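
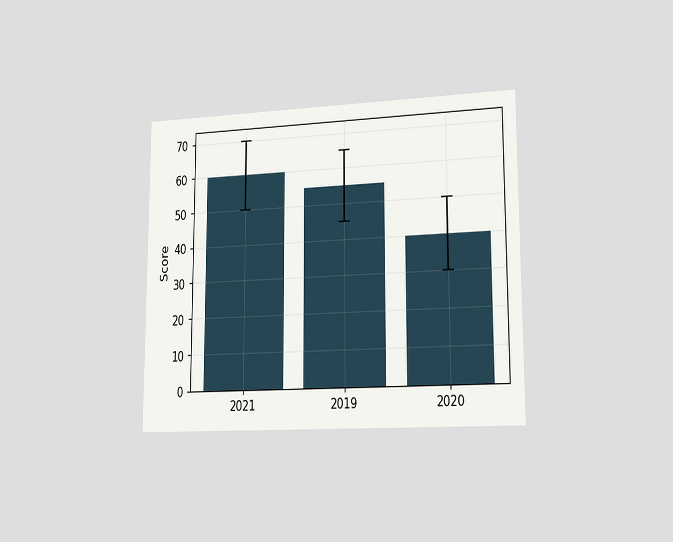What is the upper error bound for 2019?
65

The chart is viewed slightly from the right. The 2019 bar's upper whisker reaches 65.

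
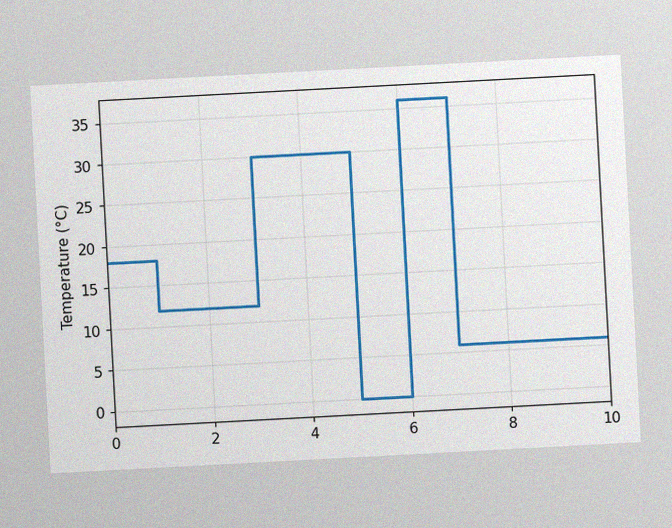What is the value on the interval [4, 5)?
30°C

The chart is tilted about 3° counter-clockwise, with some photo noise. On [4, 5) the step sits at 30°C.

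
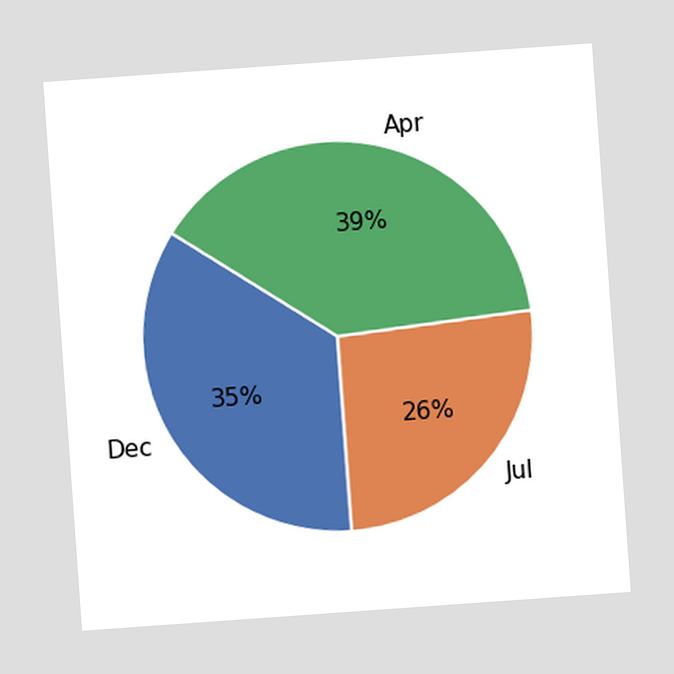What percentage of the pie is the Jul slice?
The chart is tilted about 4° counter-clockwise. The Jul slice takes up 26% of the pie.

26%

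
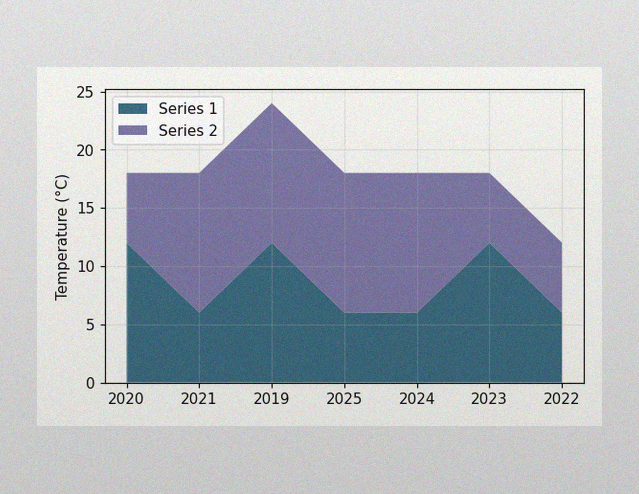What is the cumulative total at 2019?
The image has some photo noise and uneven lighting. The stacked total at 2019 reaches 24°C.

24°C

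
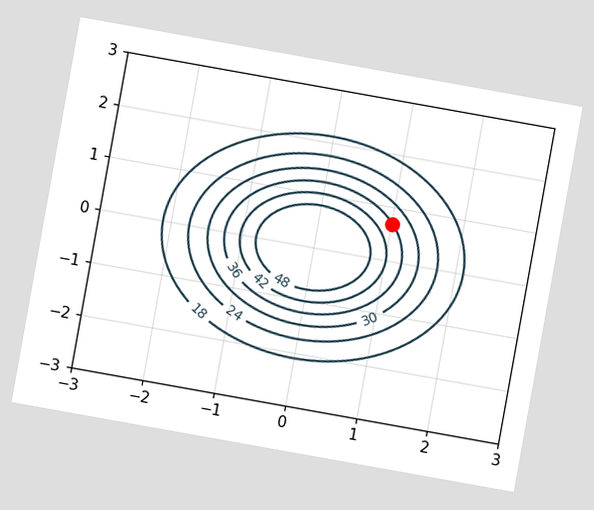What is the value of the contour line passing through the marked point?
The chart is tilted about 10° clockwise. The marked point sits on the contour labelled 36.

36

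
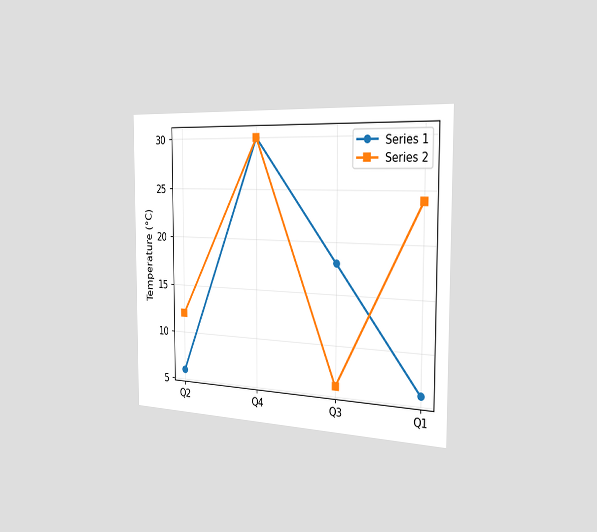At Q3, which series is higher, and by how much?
The chart is viewed slightly from the right. At Q3, Series 1 sits above the other line by 12°C.

Series 1, by 12°C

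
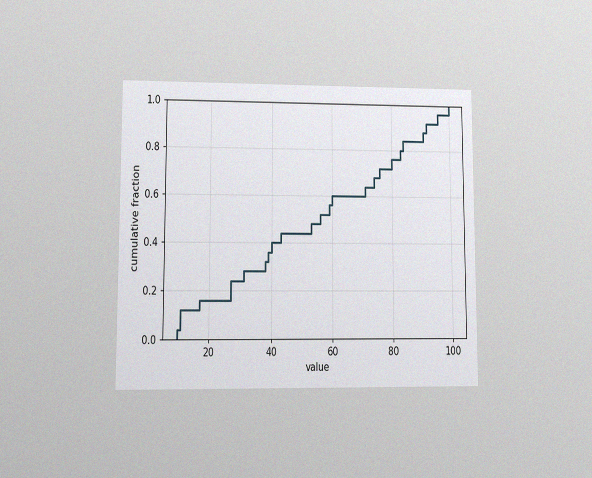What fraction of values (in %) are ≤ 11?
The chart is viewed at a slight angle, with some photo noise. At x=11 the ECDF step is at 12%.

12%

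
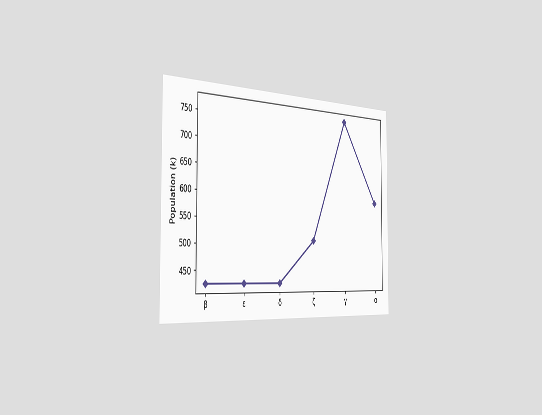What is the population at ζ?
The chart is viewed slightly from the left. At ζ, the line is at 510k.

510k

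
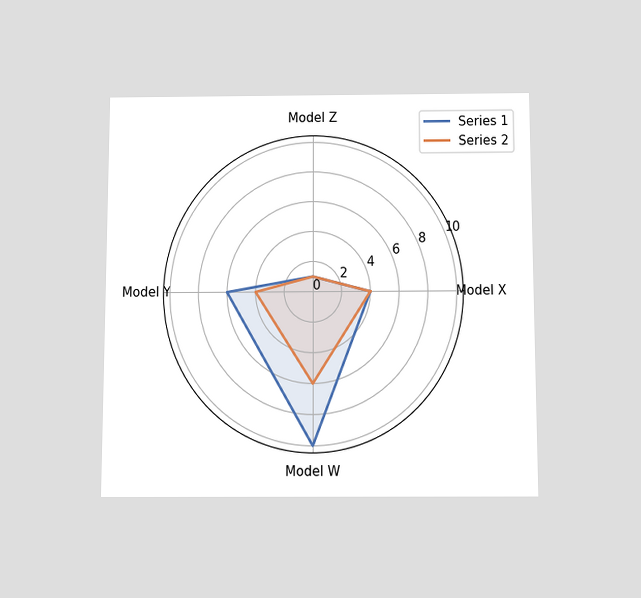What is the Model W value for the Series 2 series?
6

The chart is viewed slightly from below. On the Model W axis, Series 2 reaches 6.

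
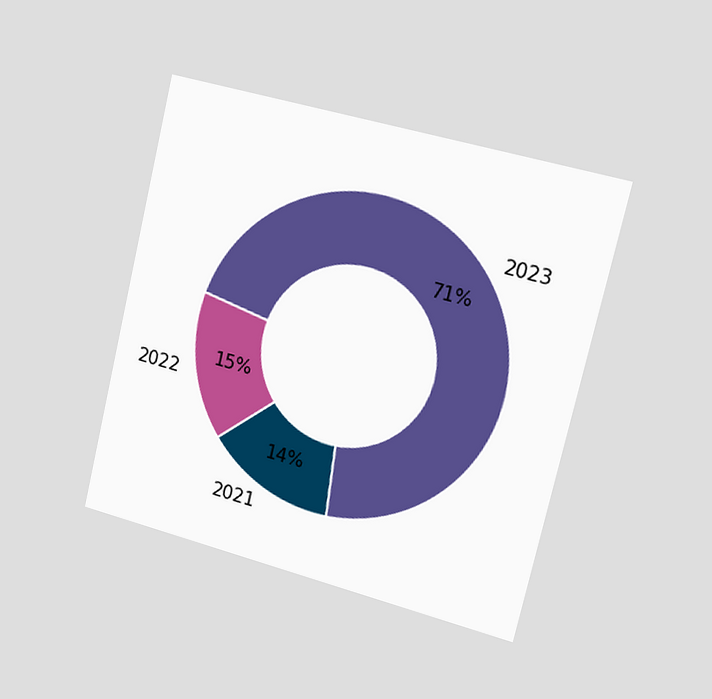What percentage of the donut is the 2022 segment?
15%

The chart is tilted about 13° clockwise and viewed slightly from the right. The 2022 segment takes up 15% of the ring.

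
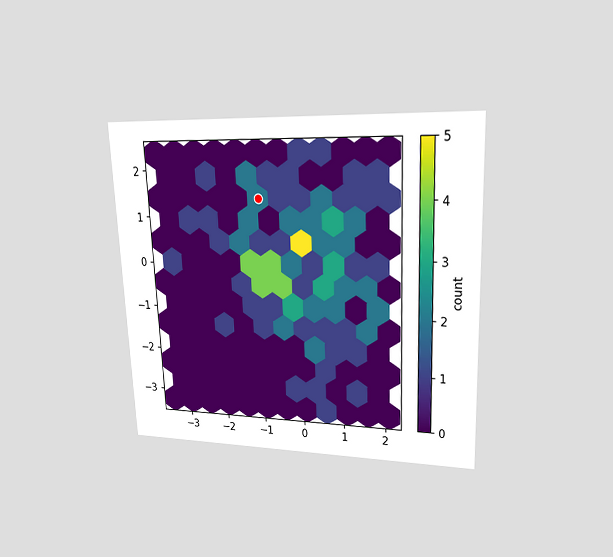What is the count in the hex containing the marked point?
2

The chart is tilted about 2° counter-clockwise and viewed at a slight angle. The marked hex reads 2 on the colorbar.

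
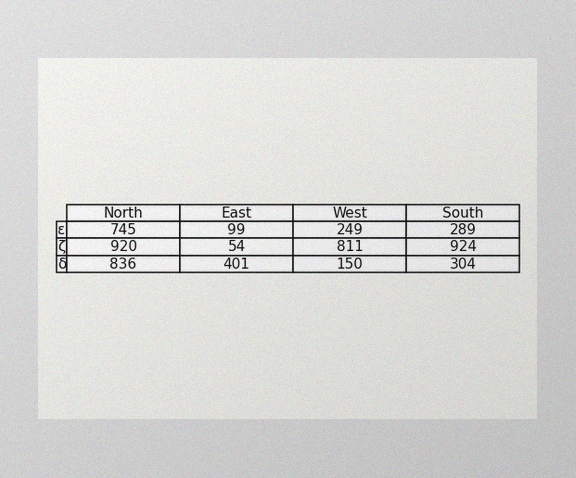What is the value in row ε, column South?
289

The image has some photo noise and uneven lighting. The (ε, South) cell reads 289.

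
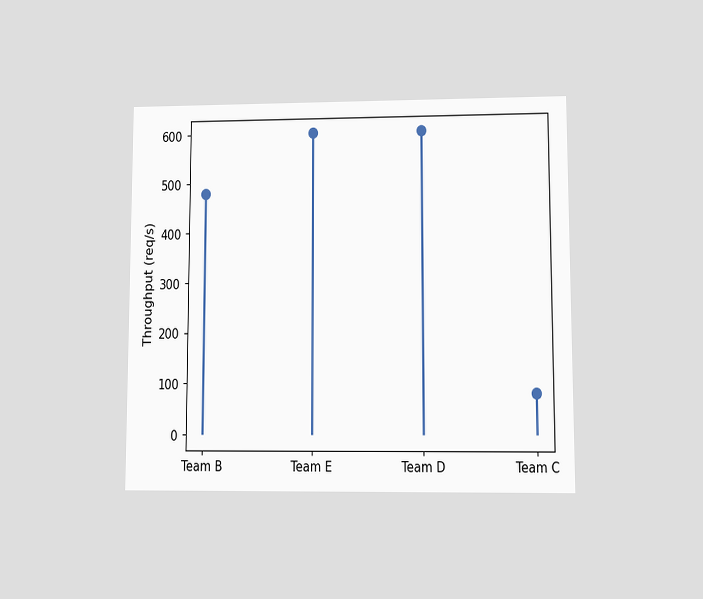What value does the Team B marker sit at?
The chart is viewed at a slight angle. The Team B marker sits at 480req/s.

480req/s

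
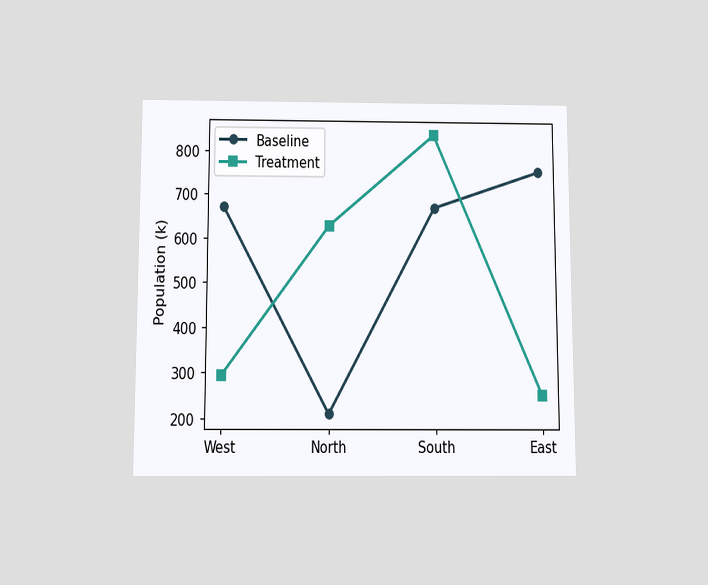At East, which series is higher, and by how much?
The chart is viewed slightly from below. At East, Baseline sits above the other line by 504k.

Baseline, by 504k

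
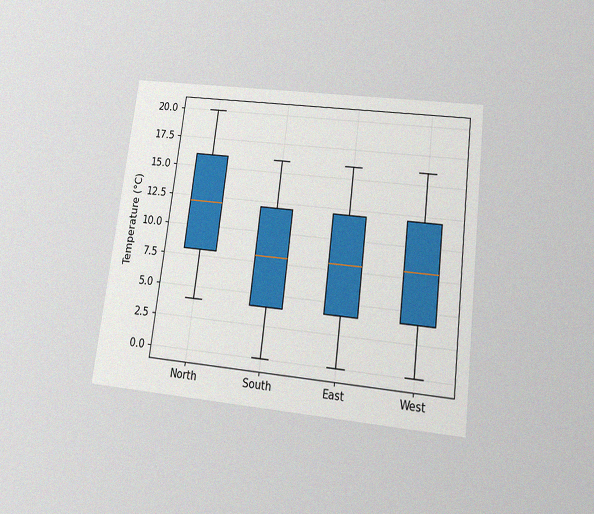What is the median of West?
8°C

The chart is tilted about 7° clockwise and viewed slightly from below, with some photo noise. The median line in the West box sits at 8°C.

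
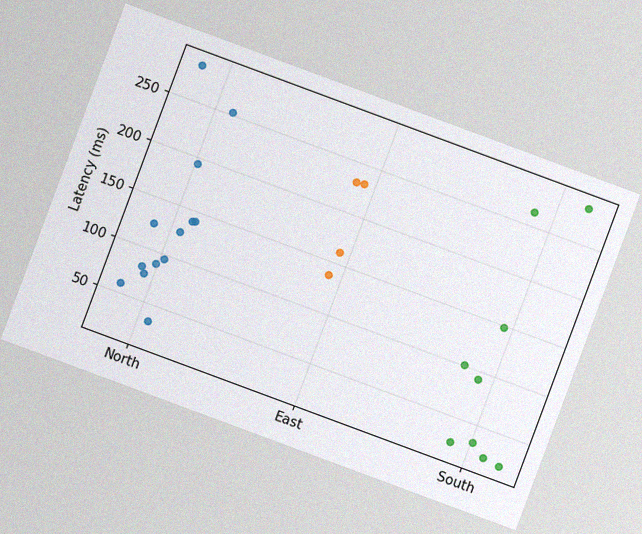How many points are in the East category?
4

The chart is tilted about 20° clockwise, with some photo noise. Counting the markers in the East column gives 4.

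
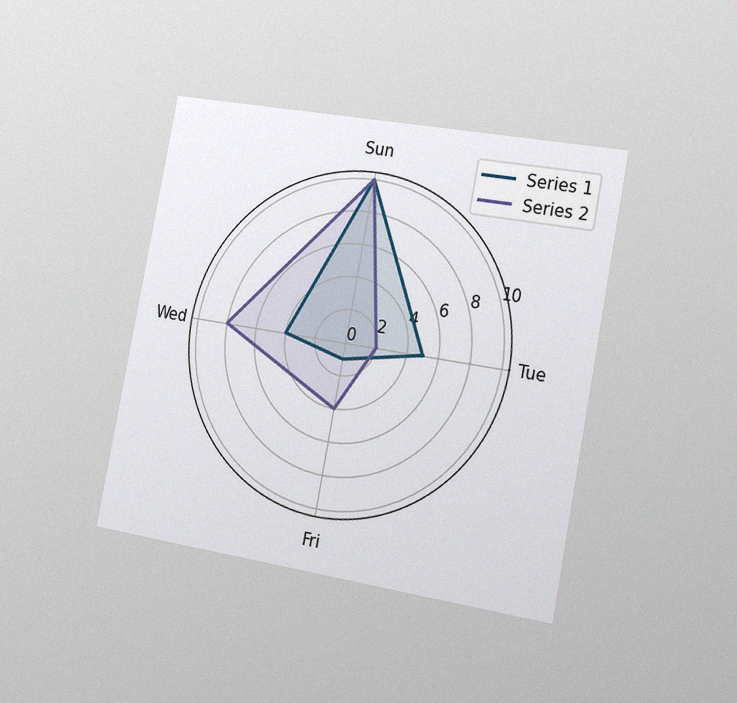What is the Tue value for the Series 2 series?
2

The chart is tilted about 11° clockwise and viewed slightly from the right, with some photo noise. On the Tue axis, Series 2 reaches 2.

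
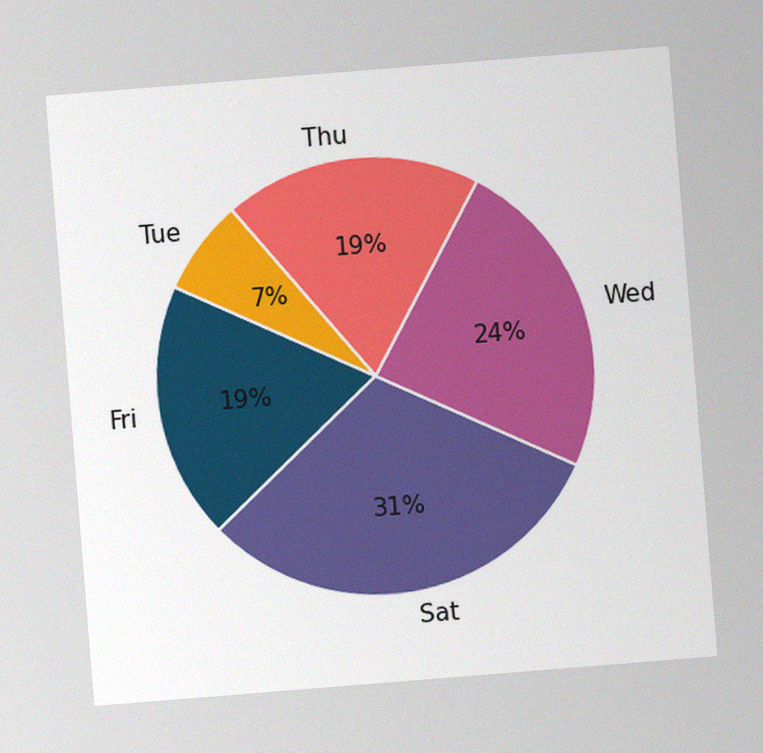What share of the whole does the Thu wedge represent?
The chart is tilted about 5° counter-clockwise, with some photo noise. The Thu slice takes up 19% of the pie.

19%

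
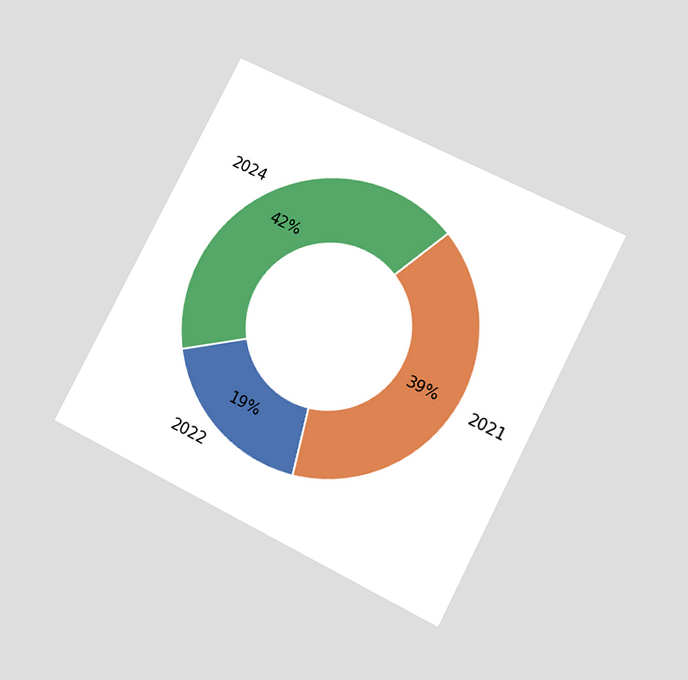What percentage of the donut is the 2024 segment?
The chart is tilted about 27° clockwise and viewed at a slight angle. The 2024 segment takes up 42% of the ring.

42%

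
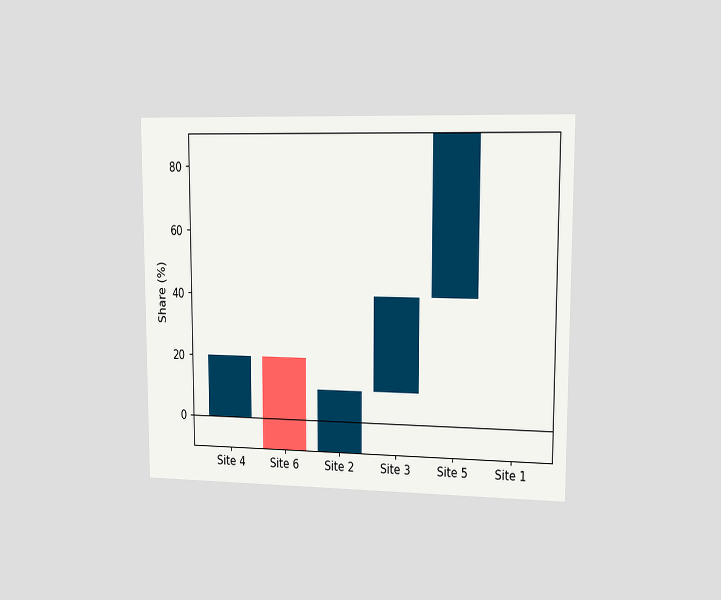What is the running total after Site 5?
90%

The chart is viewed slightly from the right. After Site 5 the running total reaches 90%.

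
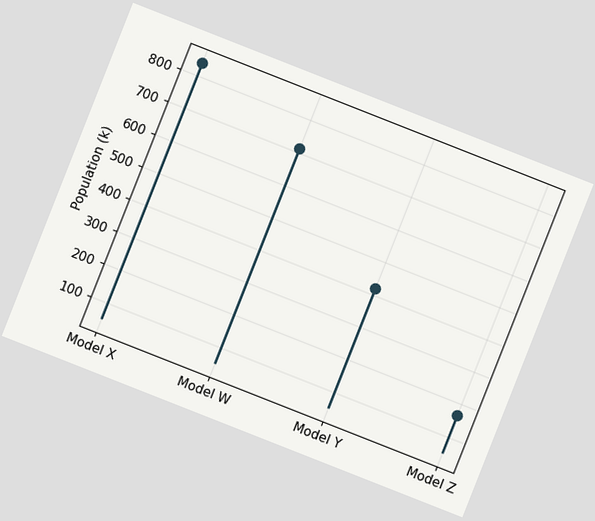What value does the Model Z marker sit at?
168k

The chart is tilted about 22° clockwise. The Model Z marker sits at 168k.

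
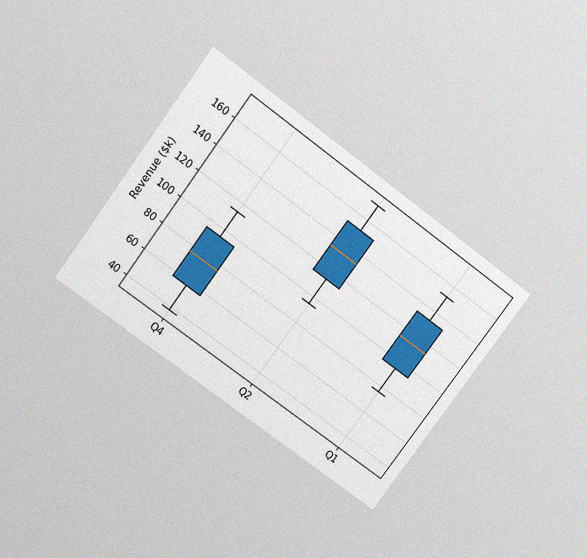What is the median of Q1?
$114k

The chart is tilted about 37° clockwise and viewed slightly from above, with some photo noise. The median line in the Q1 box sits at $114k.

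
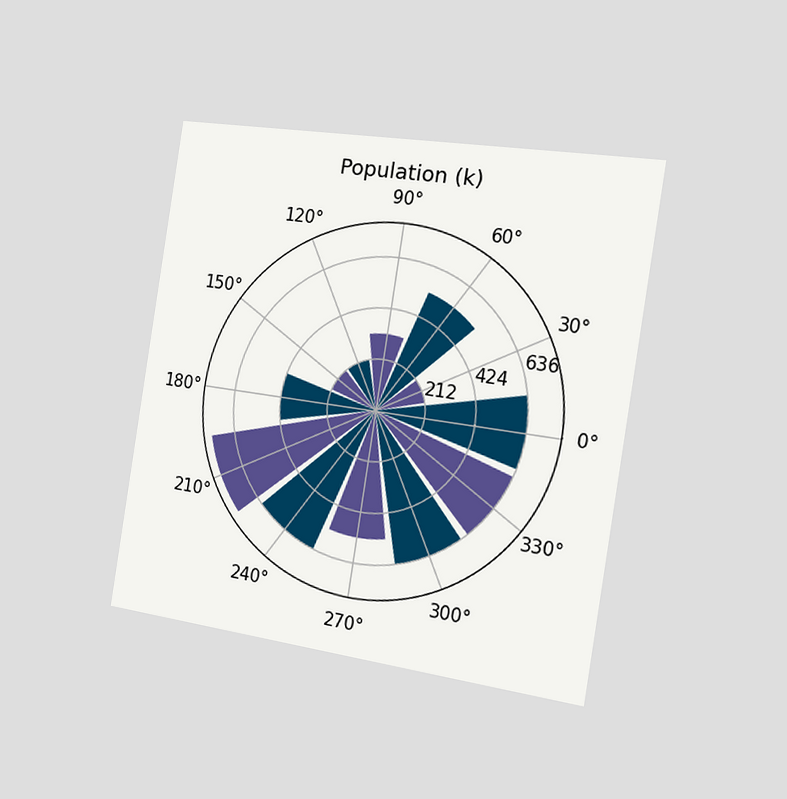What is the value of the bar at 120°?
The chart is tilted about 9° clockwise and viewed slightly from the right. The bar at 120° reaches 212k on the radial axis.

212k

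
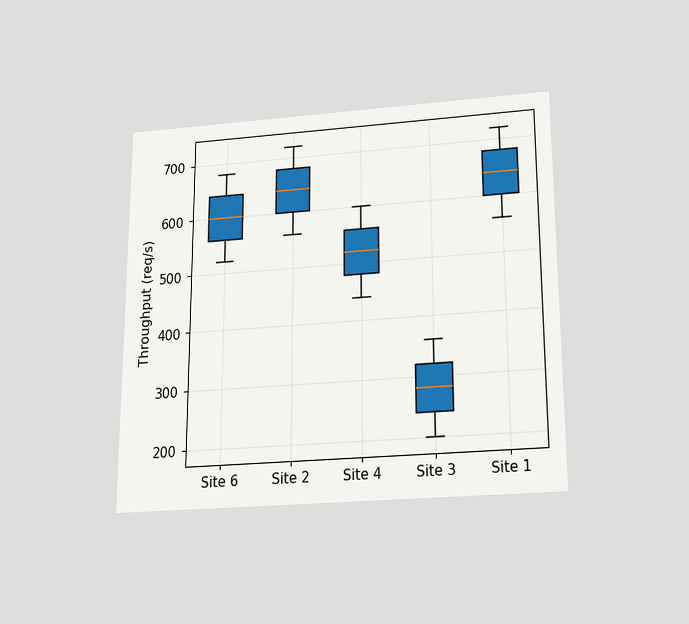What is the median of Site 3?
280req/s

The chart is viewed slightly from below. The median line in the Site 3 box sits at 280req/s.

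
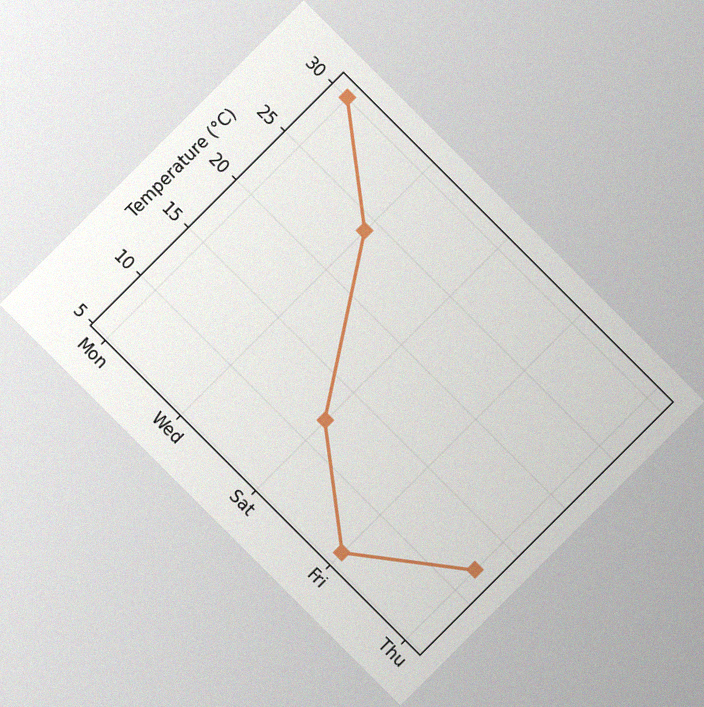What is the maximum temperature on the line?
30°C

The chart is tilted about 45° clockwise, with some photo noise. The highest point is at Mon, and reading across to the y-axis gives 30°C.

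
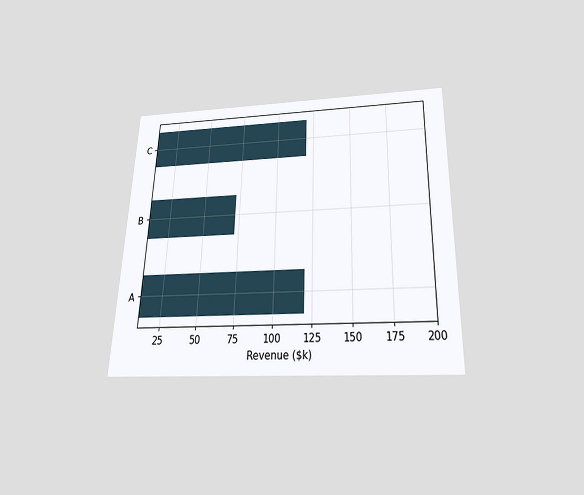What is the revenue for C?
$120k

The chart is viewed slightly from below. Reading along the chart's x-axis, the C bar reaches $120k.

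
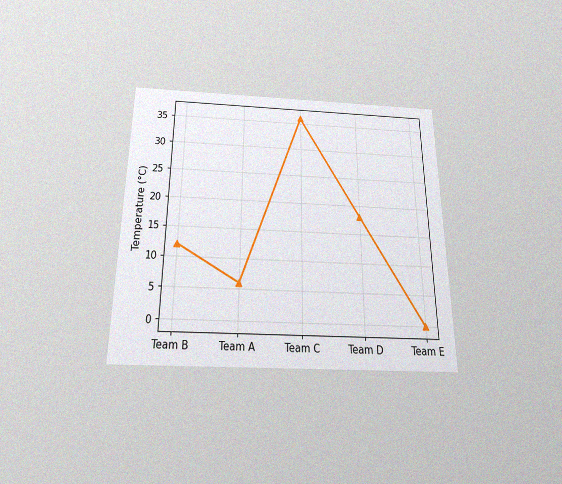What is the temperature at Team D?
18°C

The chart is viewed slightly from below, with some photo noise. At Team D, the line is at 18°C.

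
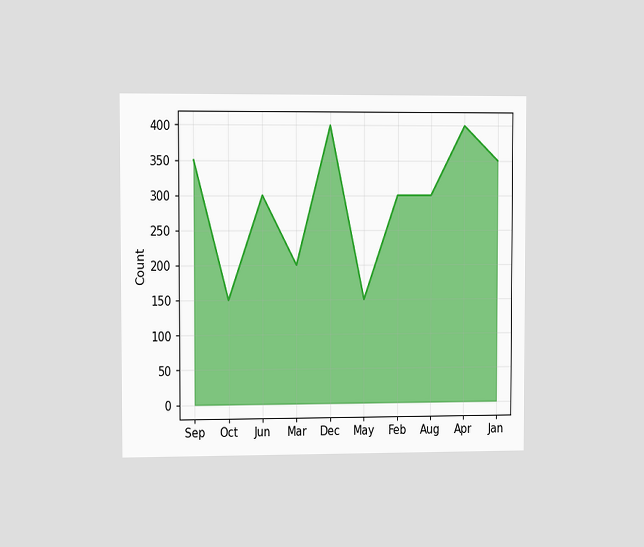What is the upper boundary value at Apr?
The chart is viewed slightly from the left. At Apr the upper boundary is at 400.

400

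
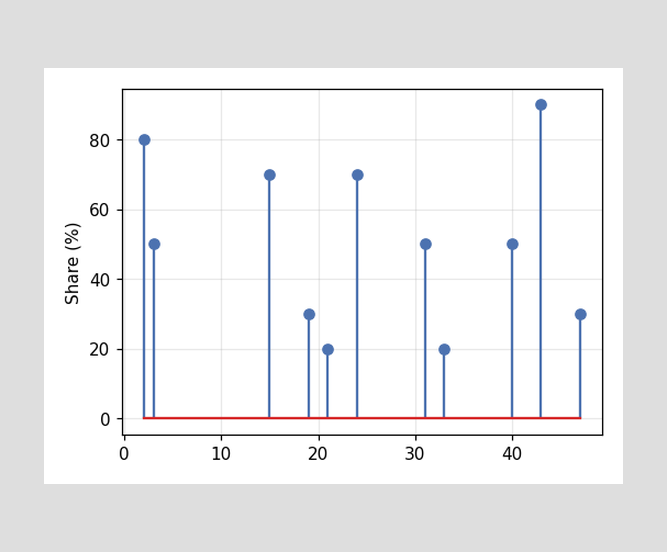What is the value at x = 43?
90%

The stem at x=43 reaches 90%.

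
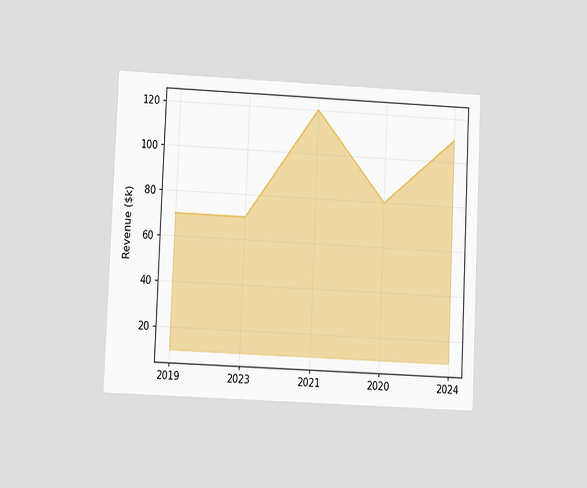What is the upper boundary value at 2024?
$110k

The chart is tilted about 3° clockwise and viewed at a slight angle. At 2024 the upper boundary is at $110k.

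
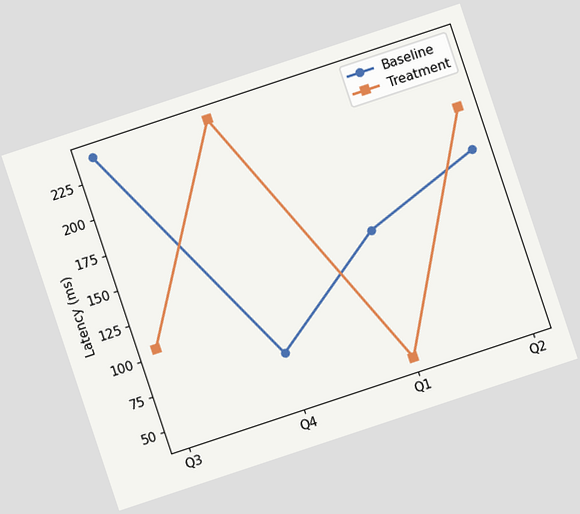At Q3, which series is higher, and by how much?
Baseline, by 135ms

The chart is tilted about 18° counter-clockwise. At Q3, Baseline sits above the other line by 135ms.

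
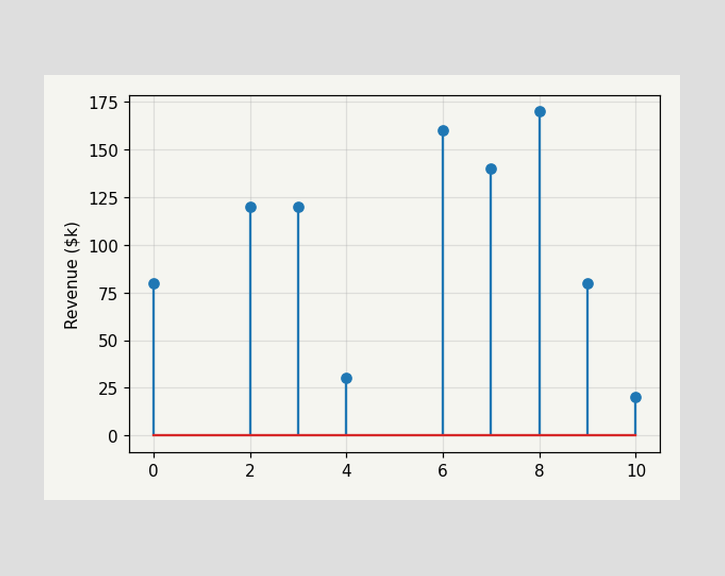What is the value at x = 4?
The stem at x=4 reaches $30k.

$30k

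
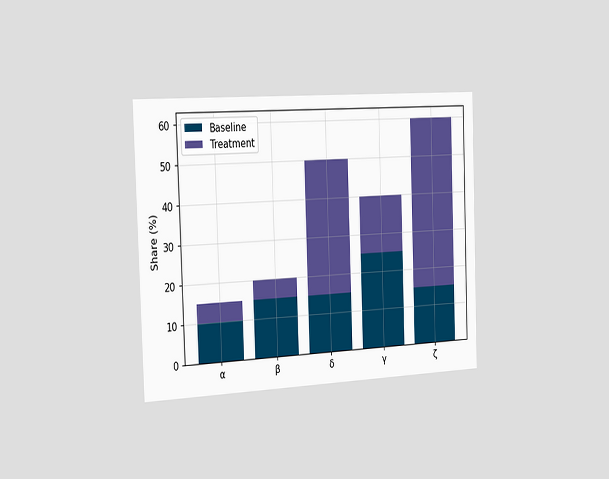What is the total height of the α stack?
The chart is tilted about 2° counter-clockwise and viewed slightly from the left. The α stack's top reaches 15% on the y-axis.

15%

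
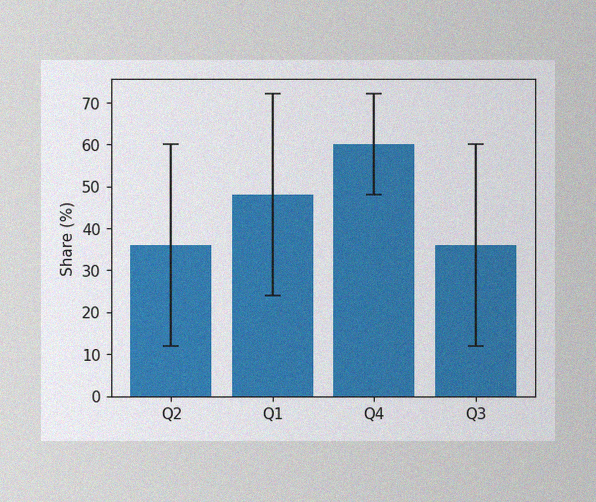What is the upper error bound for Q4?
The image has some photo noise and uneven lighting. The Q4 bar's upper whisker reaches 72%.

72%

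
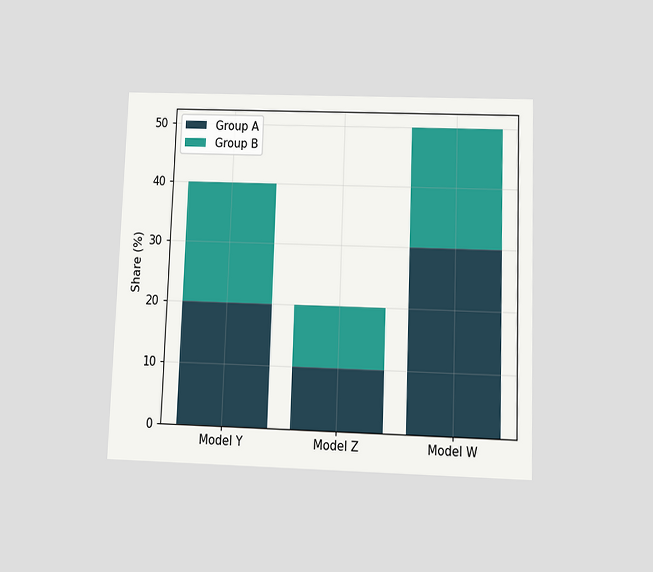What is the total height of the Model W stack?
The chart is tilted about 2° clockwise and viewed at a slight angle. The Model W stack's top reaches 50% on the y-axis.

50%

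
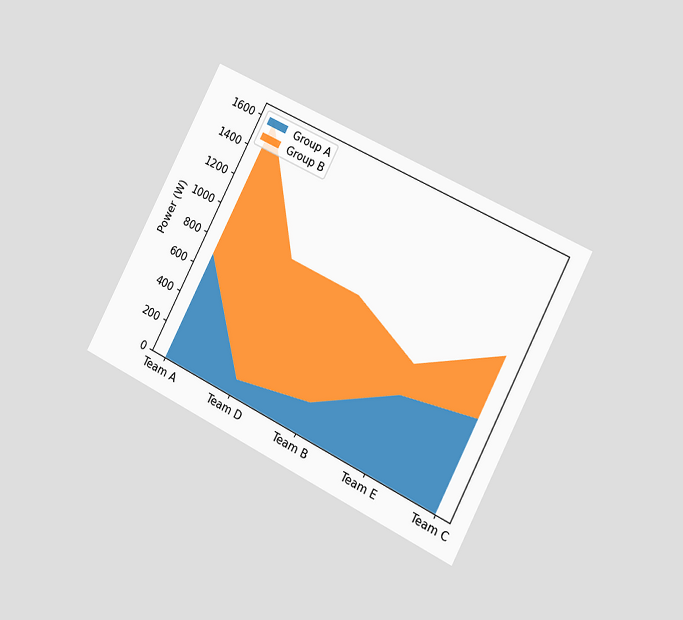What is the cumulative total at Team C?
1000W

The chart is tilted about 27° clockwise and viewed slightly from the right. The stacked total at Team C reaches 1000W.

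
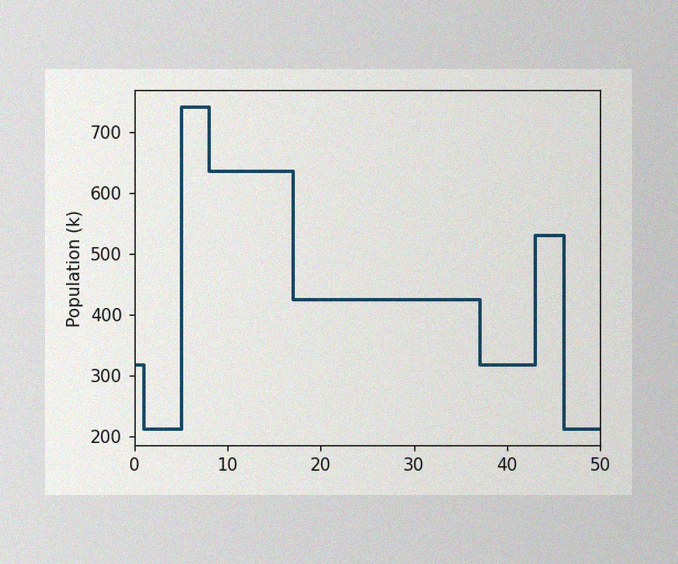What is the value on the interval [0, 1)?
318k

The image has some photo noise and uneven lighting. On [0, 1) the step sits at 318k.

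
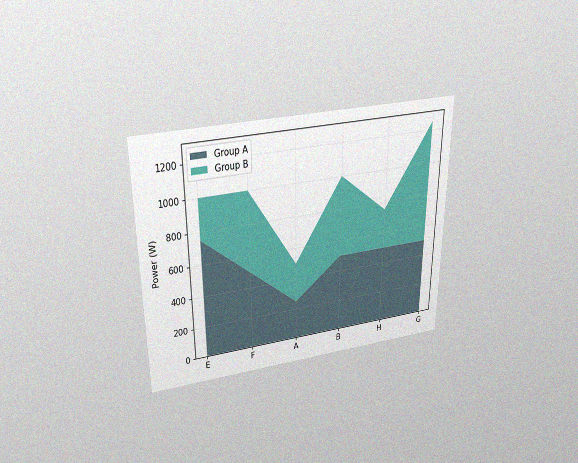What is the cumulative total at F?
1000W

The chart is viewed slightly from above, with some photo noise. The stacked total at F reaches 1000W.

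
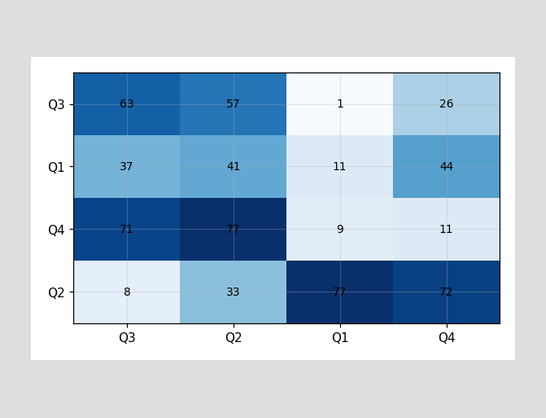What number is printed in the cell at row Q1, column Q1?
11

The (Q1, Q1) cell reads 11.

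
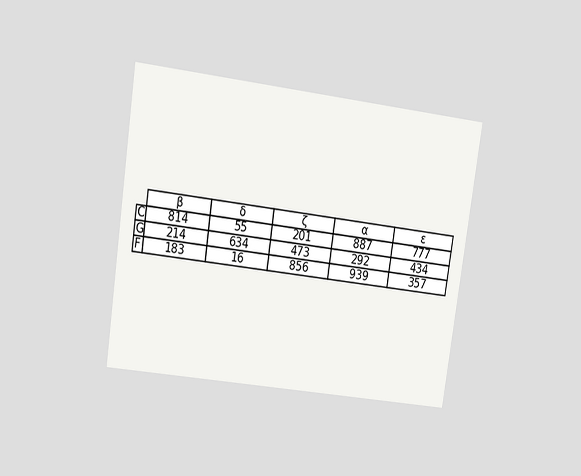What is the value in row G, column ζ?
473

The chart is tilted about 8° clockwise and viewed at a slight angle. The (G, ζ) cell reads 473.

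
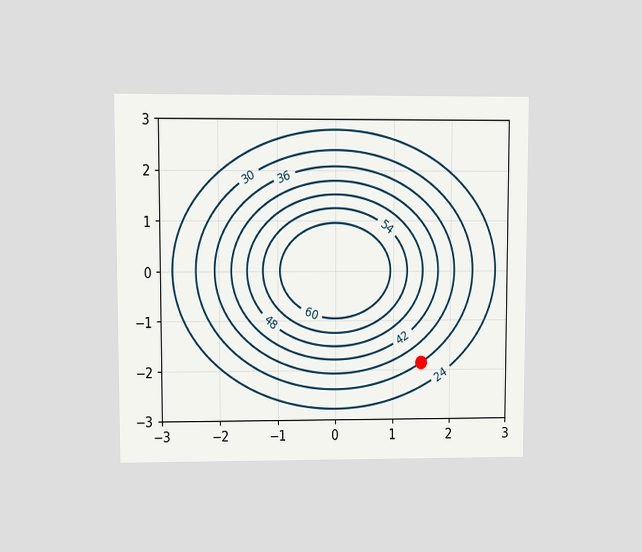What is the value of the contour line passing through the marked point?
The chart is viewed at a slight angle. The marked point sits on the contour labelled 30.

30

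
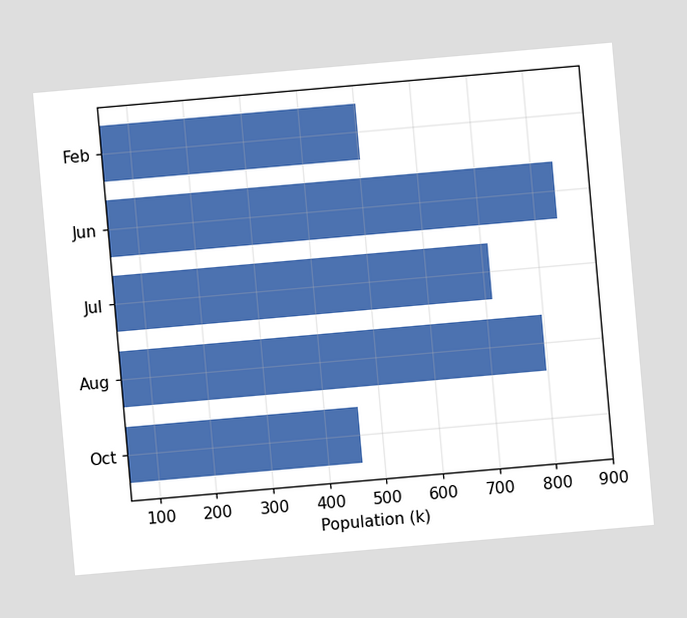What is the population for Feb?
The chart is tilted about 5° counter-clockwise. Reading along the chart's x-axis, the Feb bar reaches 504k.

504k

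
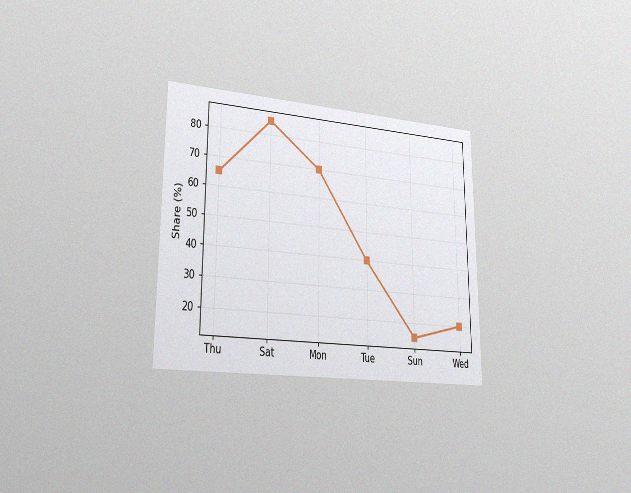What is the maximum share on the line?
The chart is viewed slightly from the left, with some photo noise. The highest point is at Sat, and reading across to the y-axis gives 85%.

85%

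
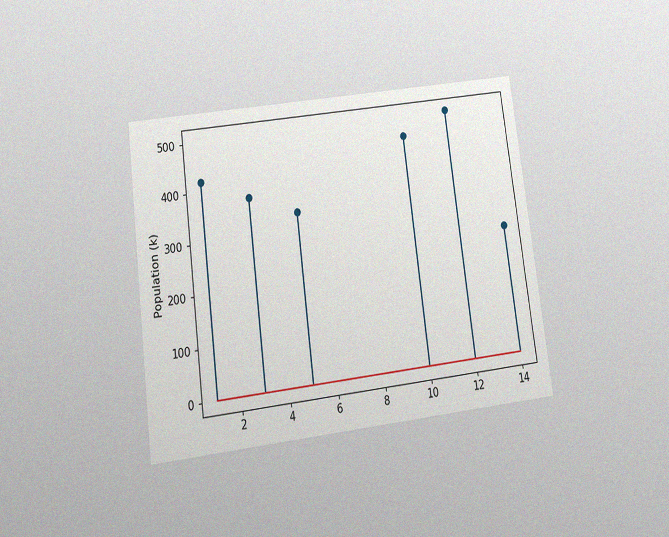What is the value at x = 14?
252k

The chart is tilted about 7° counter-clockwise and viewed at a slight angle, with some photo noise. The stem at x=14 reaches 252k.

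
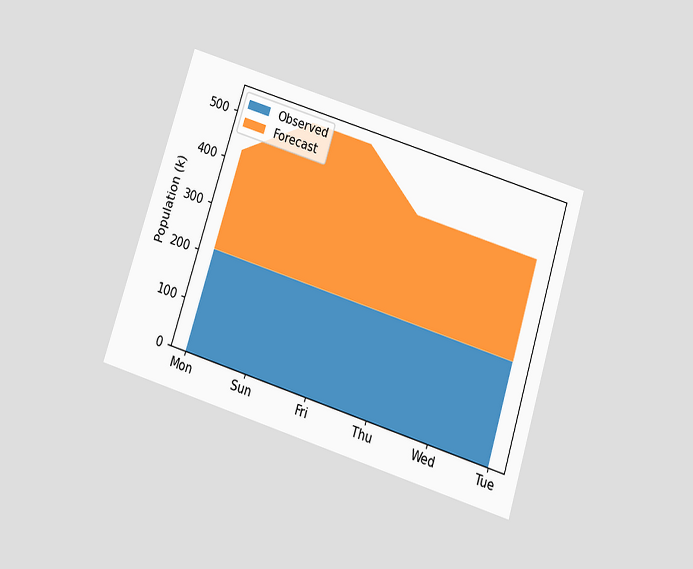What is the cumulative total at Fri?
530k

The chart is tilted about 17° clockwise and viewed slightly from below. The stacked total at Fri reaches 530k.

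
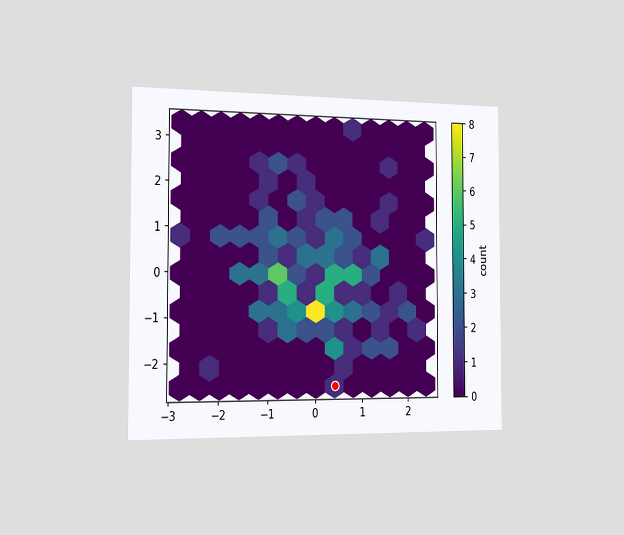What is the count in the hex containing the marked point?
The chart is viewed slightly from the left. The marked hex reads 1 on the colorbar.

1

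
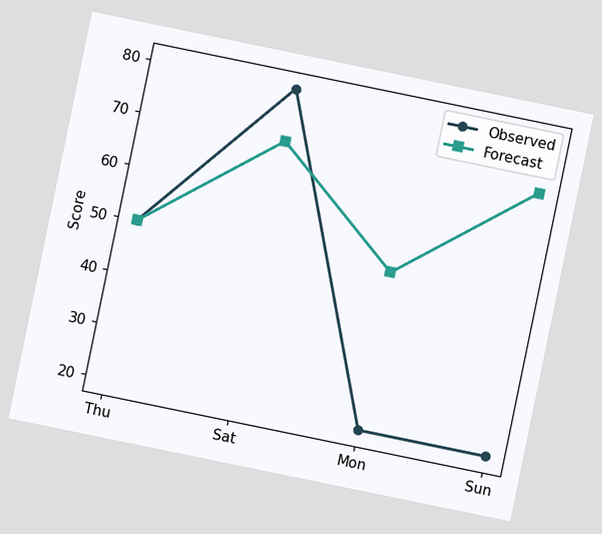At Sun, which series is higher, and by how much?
The chart is tilted about 12° clockwise. At Sun, Forecast sits above the other line by 50.

Forecast, by 50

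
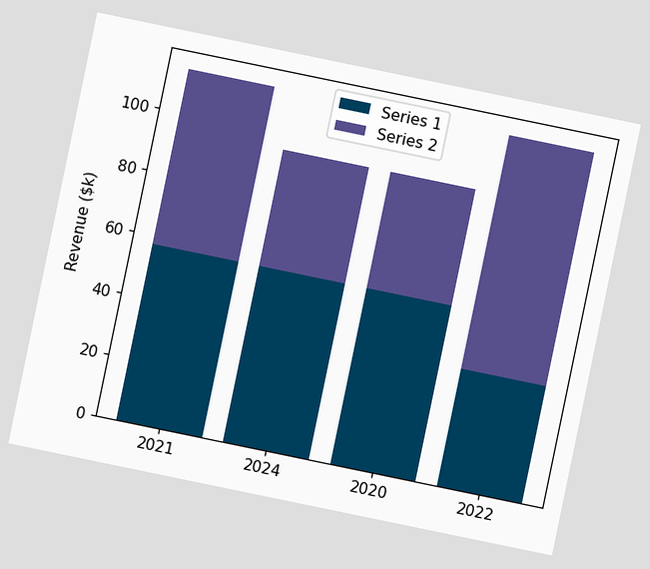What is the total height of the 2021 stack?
$114k

The chart is tilted about 12° clockwise. The 2021 stack's top reaches $114k on the y-axis.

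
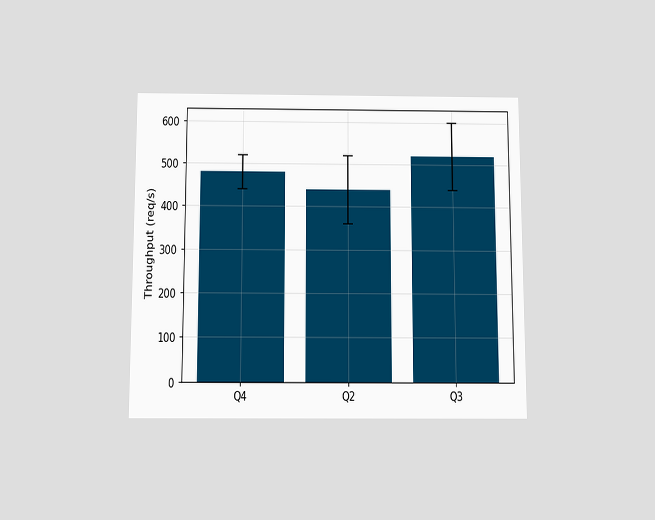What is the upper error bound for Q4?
The chart is viewed slightly from below. The Q4 bar's upper whisker reaches 520req/s.

520req/s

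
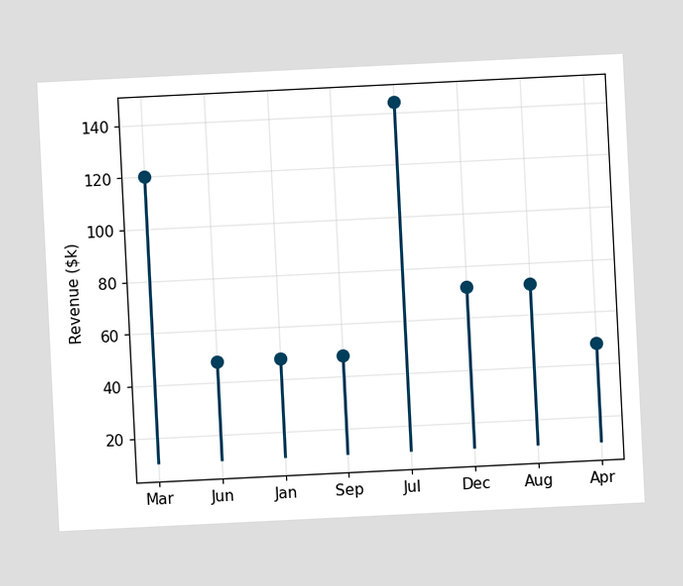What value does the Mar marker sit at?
The chart is tilted about 3° counter-clockwise. The Mar marker sits at $120k.

$120k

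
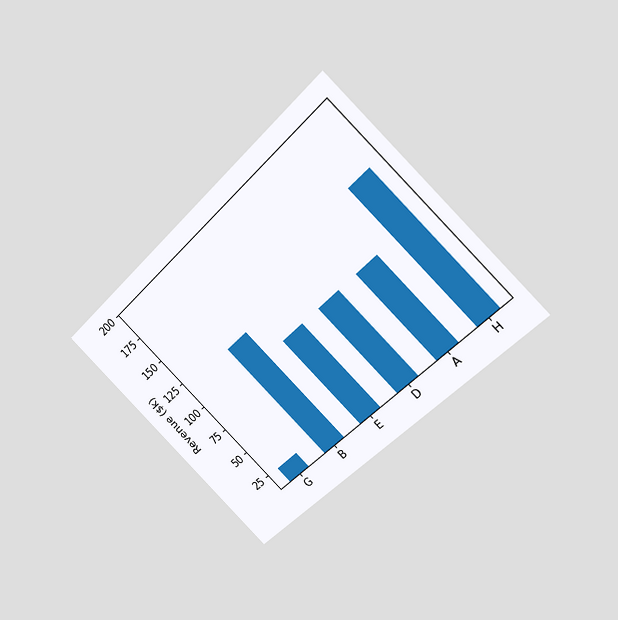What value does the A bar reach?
$96k

The chart is tilted about 45° counter-clockwise and viewed at a slight angle. Reading along the chart's y-axis, the A bar reaches $96k.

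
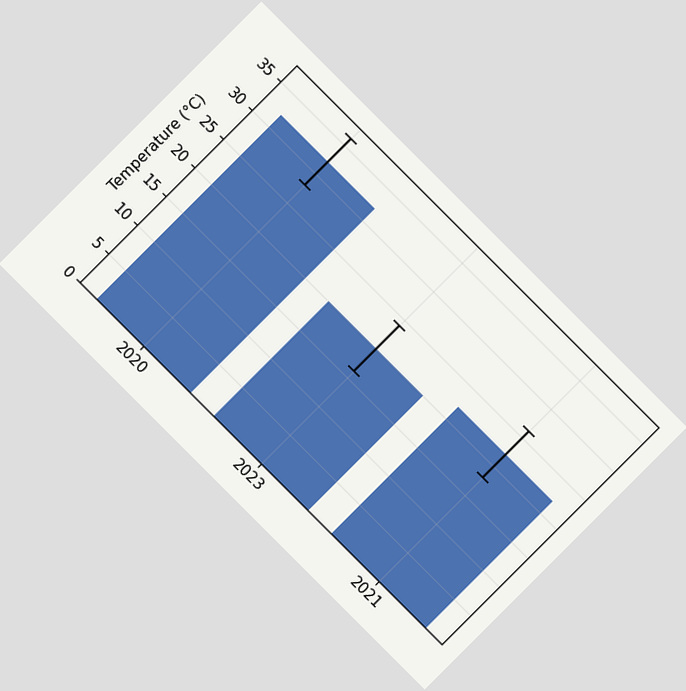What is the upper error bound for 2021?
26°C

The chart is tilted about 45° clockwise. The 2021 bar's upper whisker reaches 26°C.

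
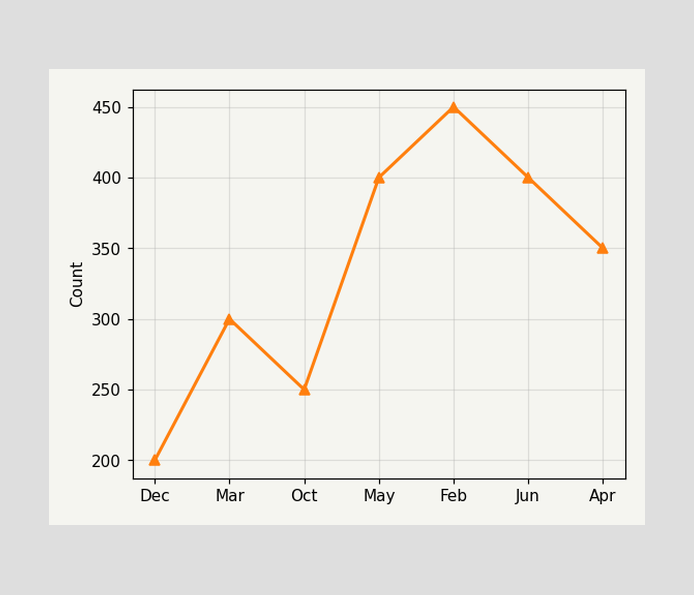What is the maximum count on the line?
450

The highest point is at Feb, and reading across to the y-axis gives 450.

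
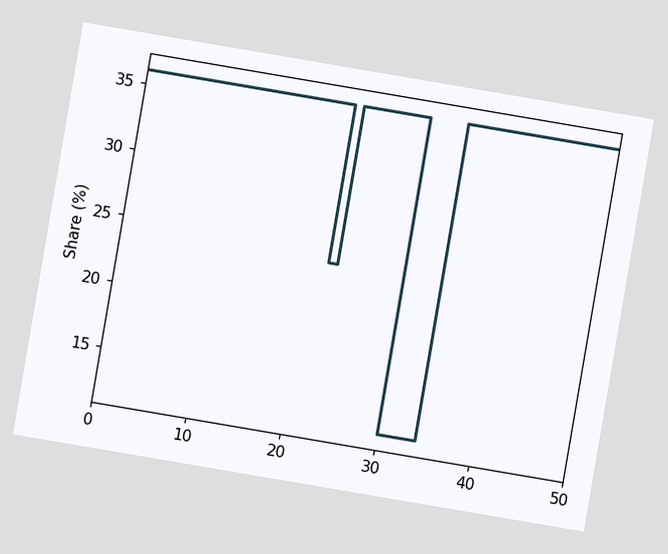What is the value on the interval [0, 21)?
36%

The chart is tilted about 10° clockwise. On [0, 21) the step sits at 36%.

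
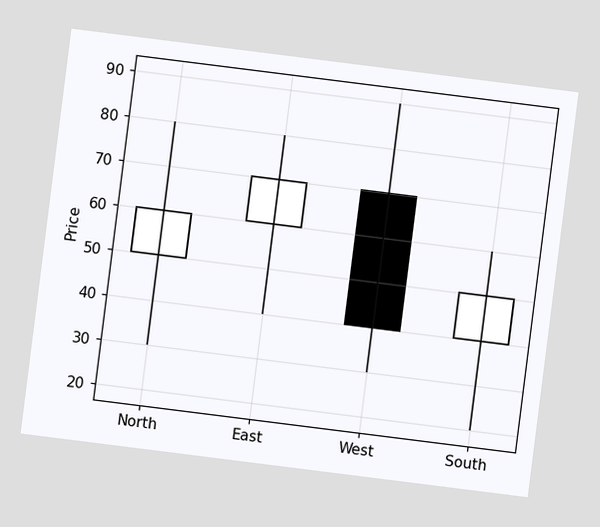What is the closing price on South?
The chart is tilted about 7° clockwise. The South candle closes at 50.

50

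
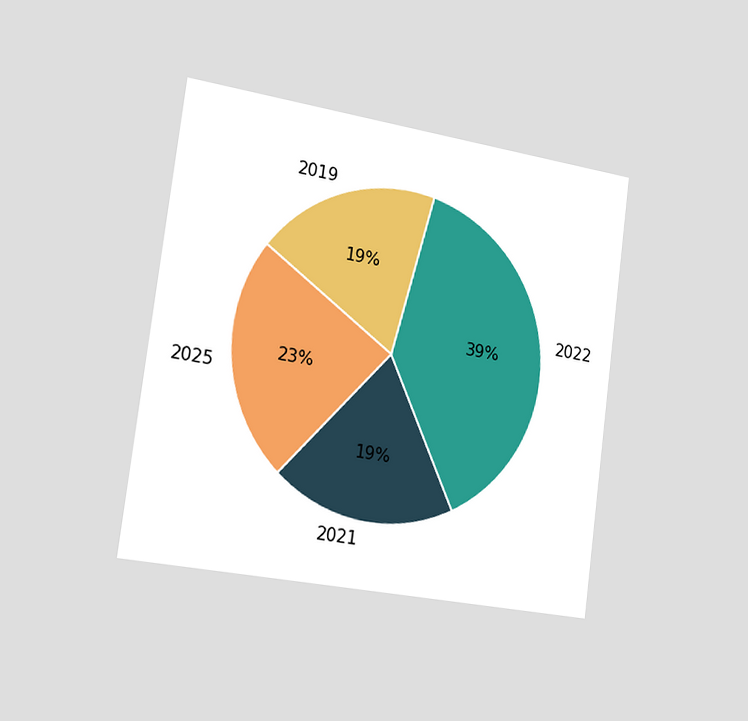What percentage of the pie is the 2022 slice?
The chart is tilted about 8° clockwise and viewed slightly from the left. The 2022 slice takes up 39% of the pie.

39%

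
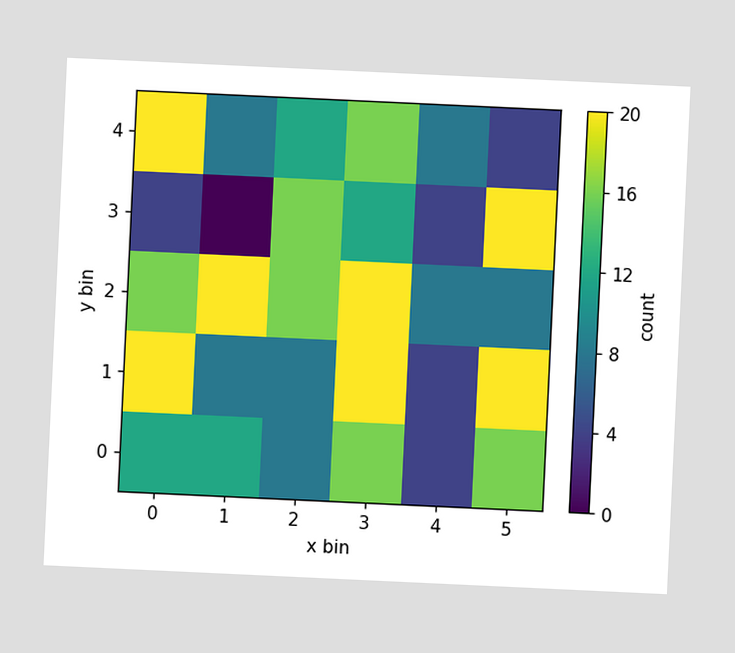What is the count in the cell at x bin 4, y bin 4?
8

The chart is tilted about 3° clockwise. Matching the cell (4, 4) against the colorbar gives 8.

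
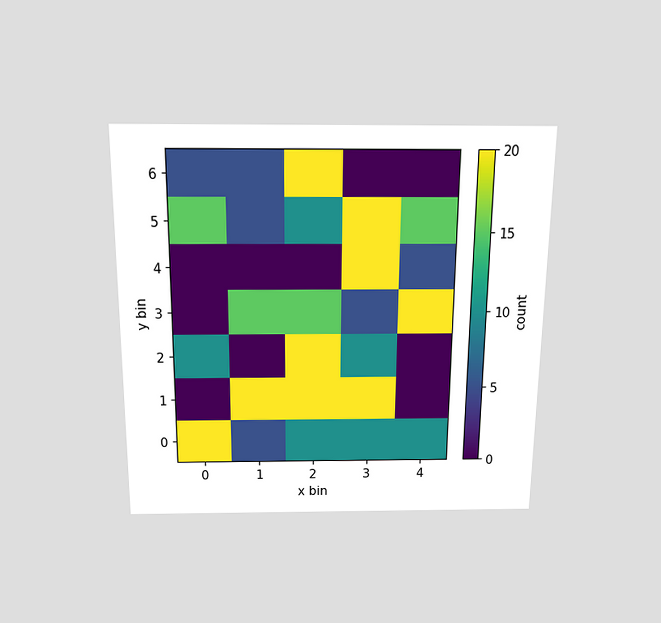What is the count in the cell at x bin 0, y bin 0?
20

The chart is viewed slightly from above. Matching the cell (0, 0) against the colorbar gives 20.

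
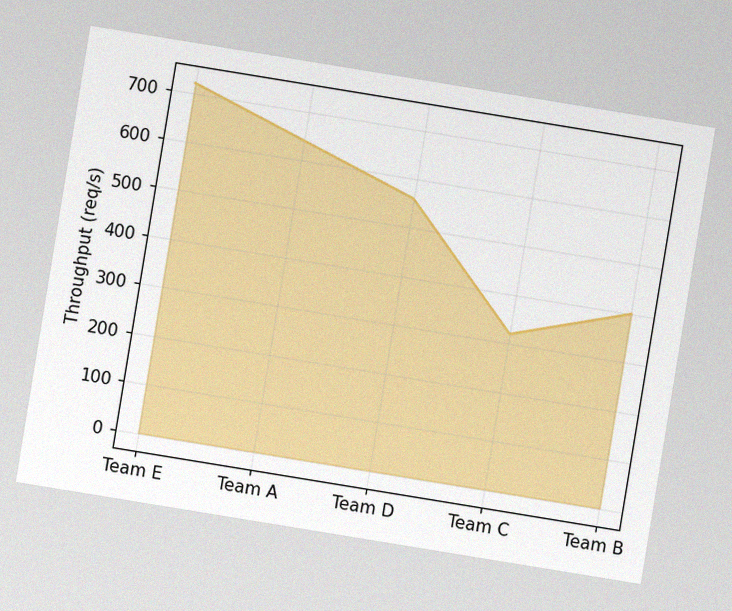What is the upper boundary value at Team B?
400req/s

The chart is tilted about 9° clockwise, with some photo noise. At Team B the upper boundary is at 400req/s.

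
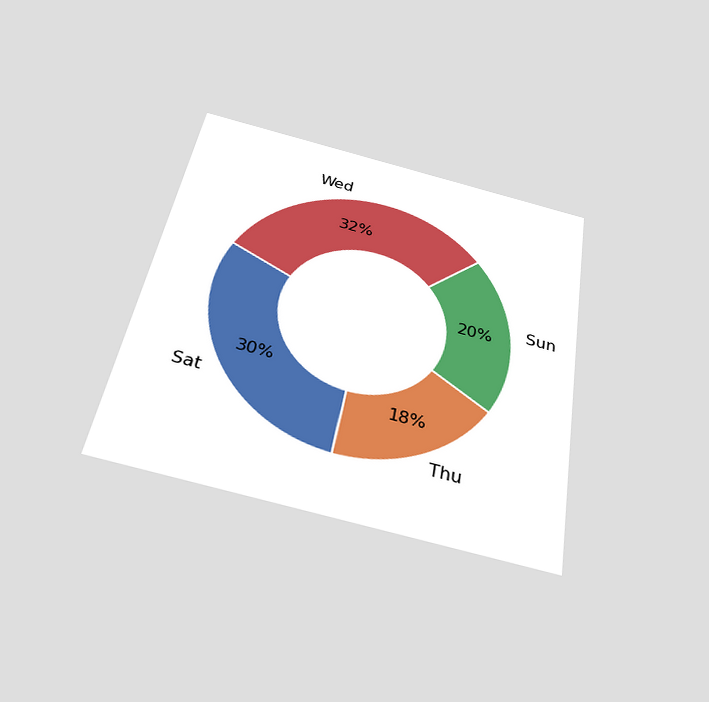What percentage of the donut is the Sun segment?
20%

The chart is tilted about 10° clockwise and viewed slightly from below. The Sun segment takes up 20% of the ring.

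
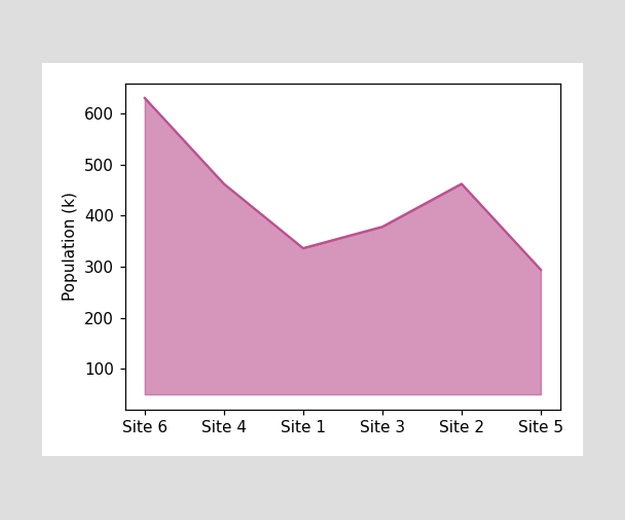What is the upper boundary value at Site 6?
630k

At Site 6 the upper boundary is at 630k.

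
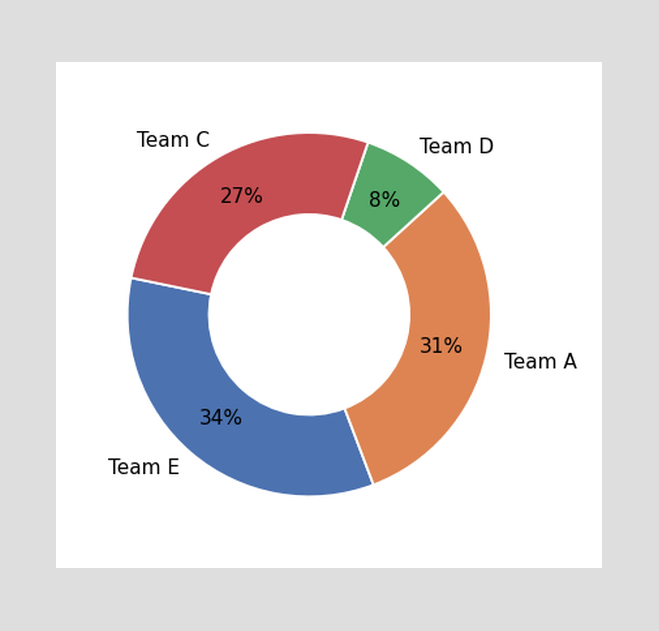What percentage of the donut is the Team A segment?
31%

The Team A segment takes up 31% of the ring.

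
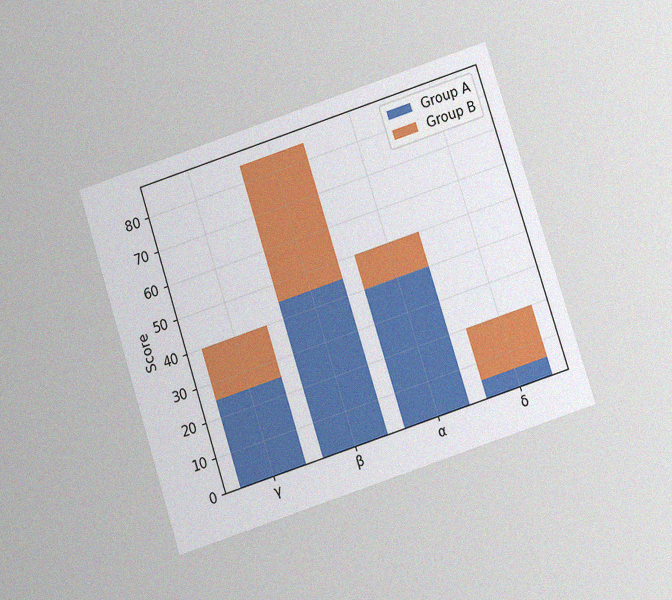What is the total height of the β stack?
The chart is tilted about 18° counter-clockwise and viewed slightly from below, with some photo noise. The β stack's top reaches 85 on the y-axis.

85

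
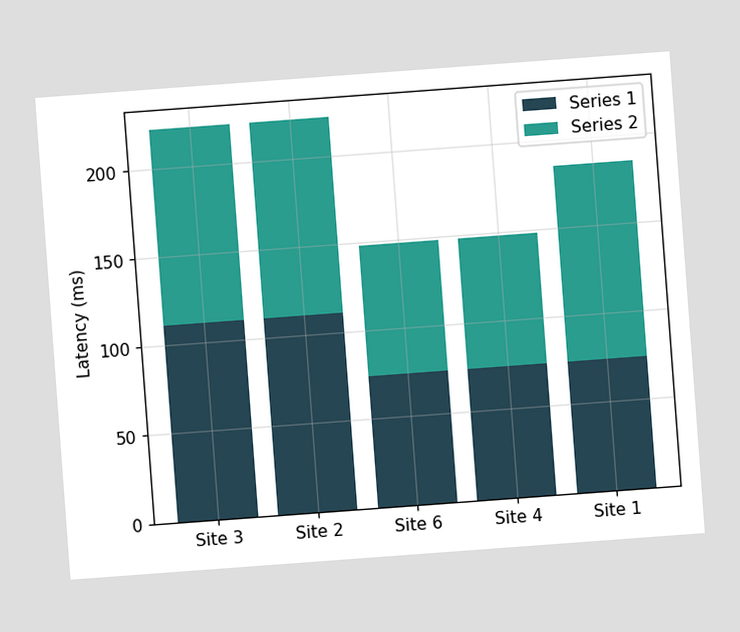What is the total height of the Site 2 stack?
The chart is tilted about 4° counter-clockwise. The Site 2 stack's top reaches 222ms on the y-axis.

222ms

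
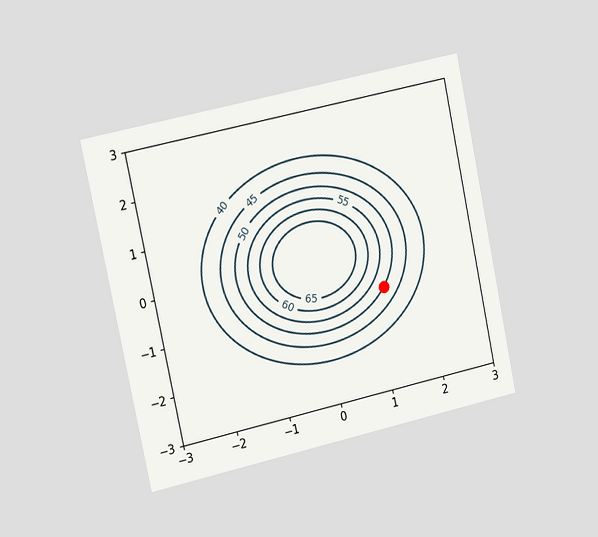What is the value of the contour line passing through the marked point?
The chart is tilted about 12° counter-clockwise and viewed slightly from the left. The marked point sits on the contour labelled 50.

50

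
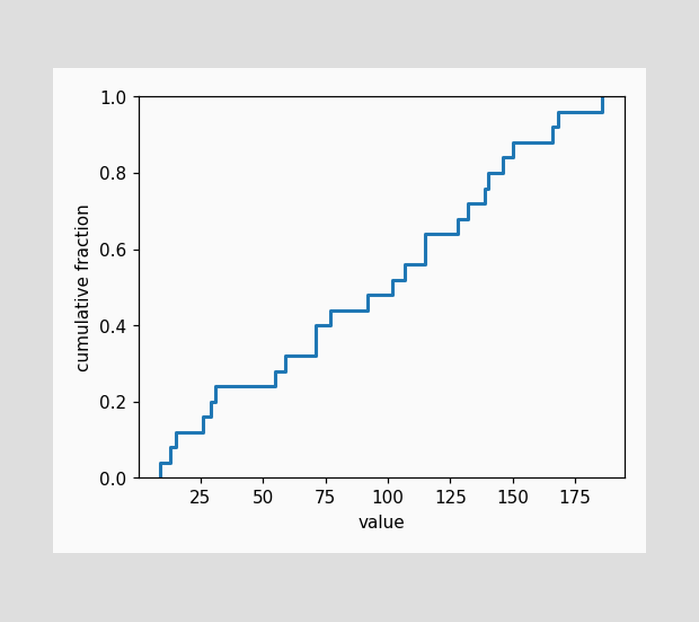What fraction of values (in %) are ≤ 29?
At x=29 the ECDF step is at 20%.

20%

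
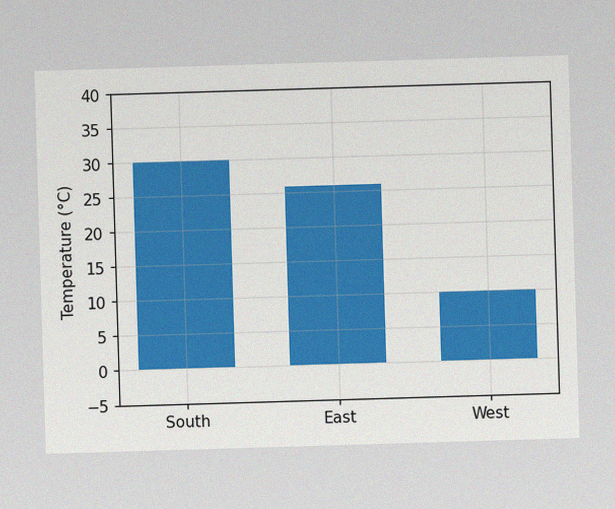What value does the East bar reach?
The image has some photo noise and uneven lighting. Reading along the chart's y-axis, the East bar reaches 26°C.

26°C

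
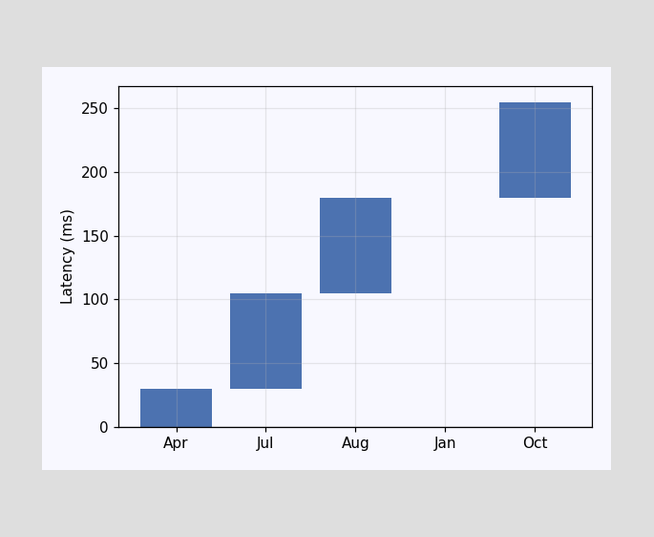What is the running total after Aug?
180ms

After Aug the running total reaches 180ms.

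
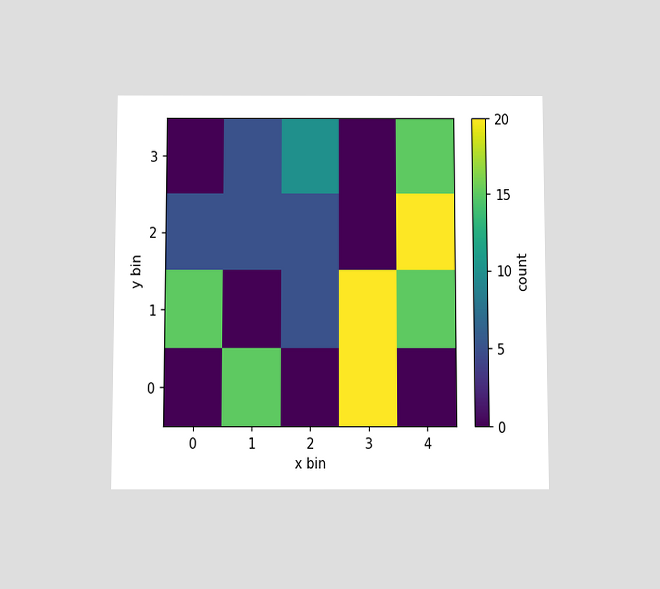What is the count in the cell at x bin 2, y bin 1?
5

The chart is viewed slightly from below. Matching the cell (2, 1) against the colorbar gives 5.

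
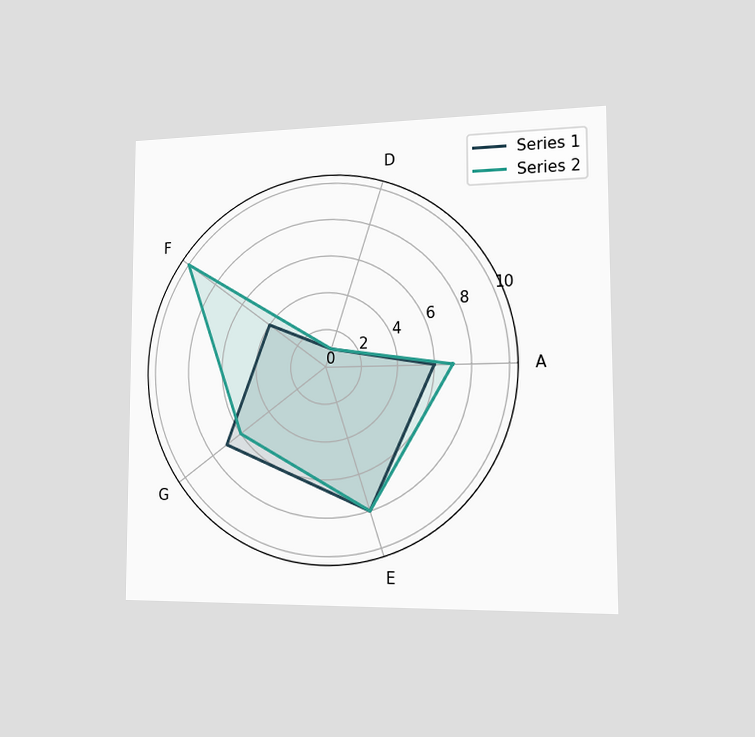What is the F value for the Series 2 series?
10

The chart is viewed slightly from the right. On the F axis, Series 2 reaches 10.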